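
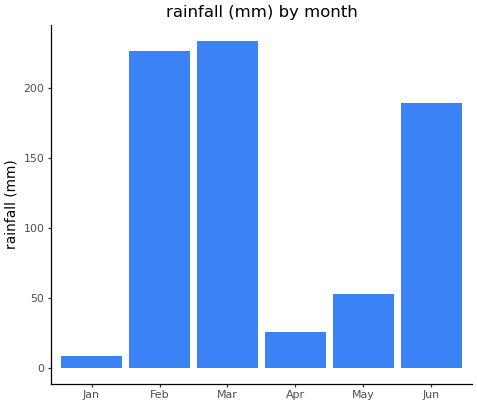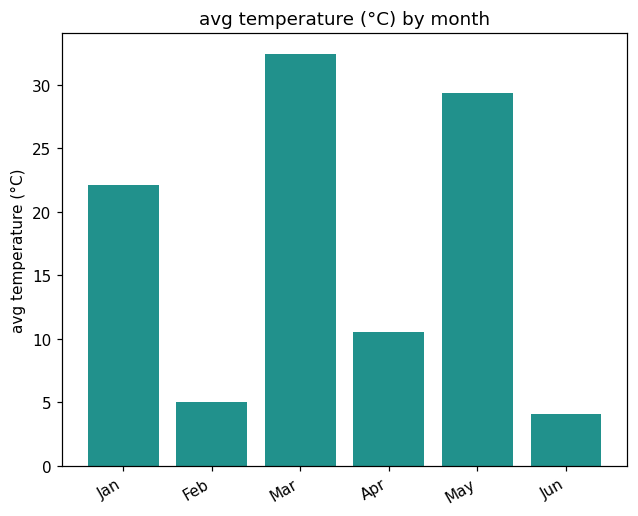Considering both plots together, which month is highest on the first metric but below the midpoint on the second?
Feb

Chart 2 median avg temperature (°C) ≈ 15; below-median months: Feb, Apr, Jun. Among those, Feb has the highest rainfall (mm) (≈ 225).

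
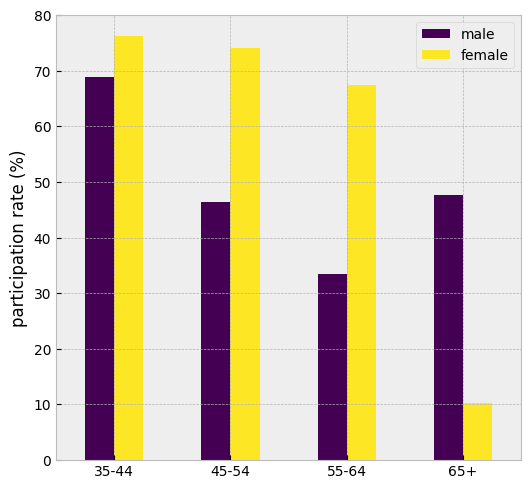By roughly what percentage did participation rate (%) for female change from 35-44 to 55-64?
≈ -12.5%

35-44 ≈ 80, 55-64 ≈ 70; (70 − 80) / 80 ≈ -12.5%.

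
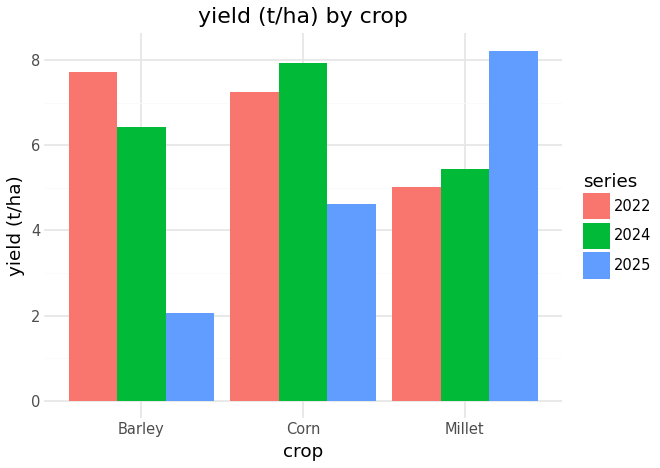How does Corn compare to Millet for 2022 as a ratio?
Corn ≈ 7, Millet ≈ 5; 7/5 ≈ 1.4.

≈ 1.4×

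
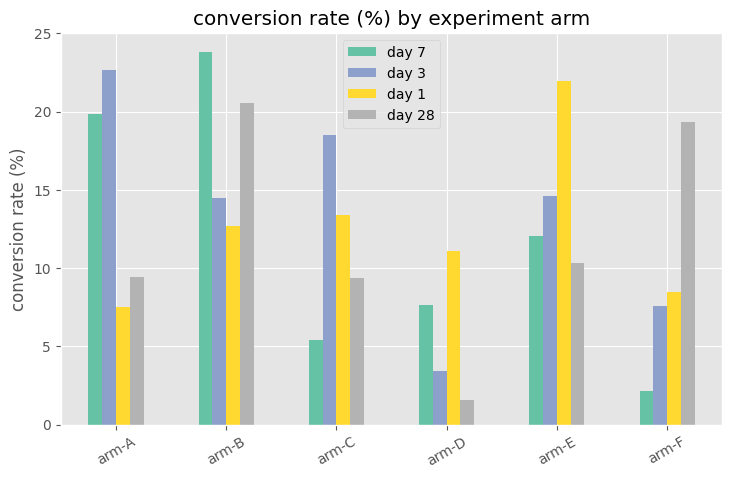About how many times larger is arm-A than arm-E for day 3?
arm-A ≈ 22, arm-E ≈ 14; 22/14 ≈ 1.57.

≈ 1.57×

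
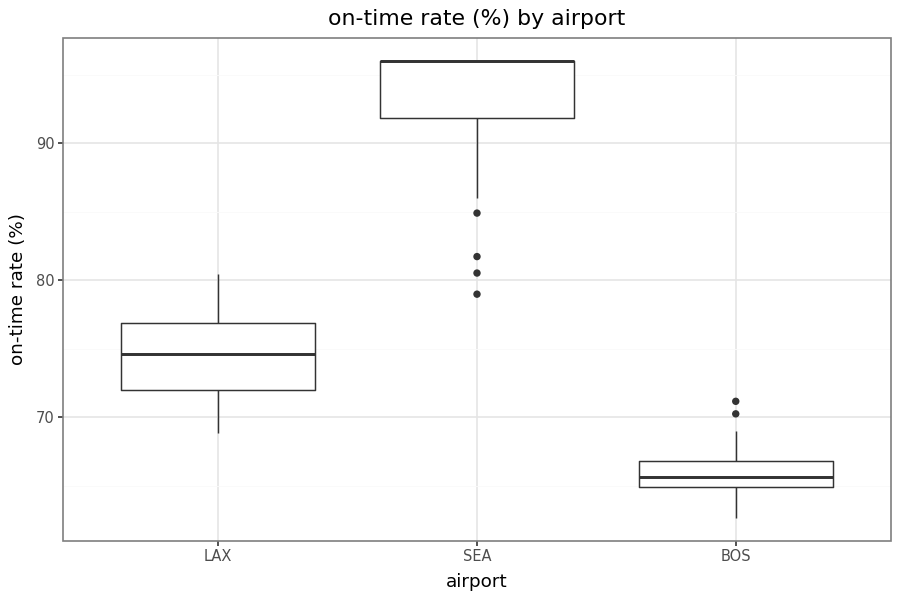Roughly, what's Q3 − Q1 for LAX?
Q3 ≈ 75, Q1 ≈ 70; IQR ≈ 5.

≈ 5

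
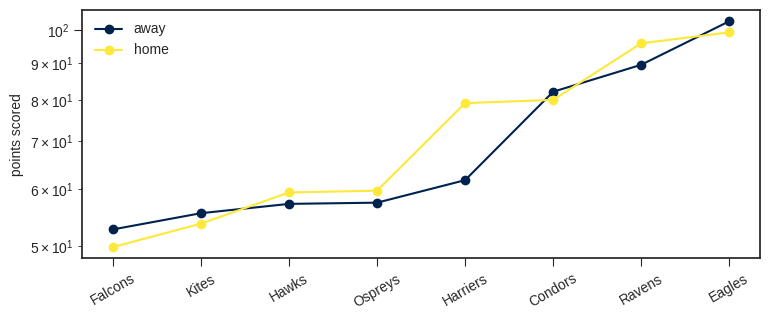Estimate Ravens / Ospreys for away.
≈ 1.64×

Ravens ≈ 90, Ospreys ≈ 55; 90/55 ≈ 1.64.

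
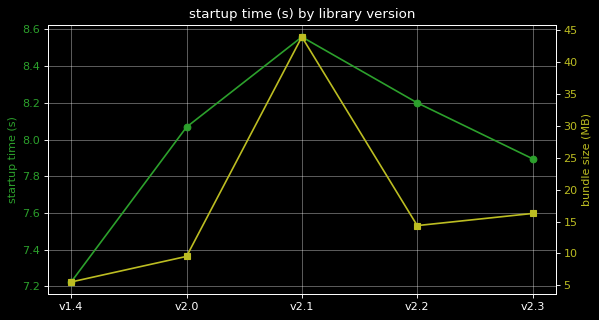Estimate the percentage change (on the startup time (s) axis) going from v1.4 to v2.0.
≈ +11.1%

v1.4 ≈ 7.2, v2.0 ≈ 8.0; (8.0 − 7.2) / 7.2 ≈ +11.1%.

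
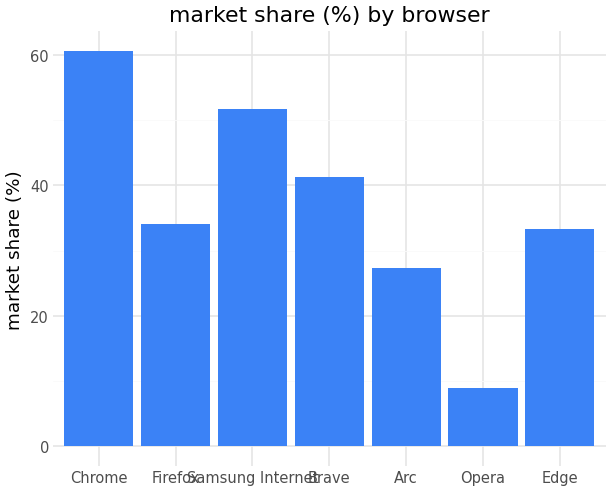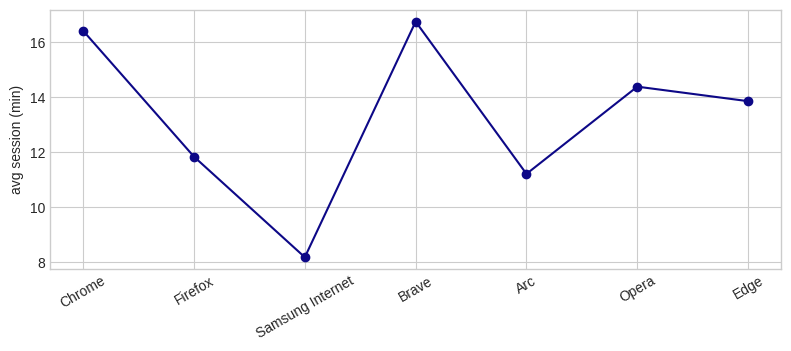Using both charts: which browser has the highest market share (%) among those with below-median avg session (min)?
Chart 2 median avg session (min) ≈ 14; below-median browsers: Firefox, Samsung Internet, Arc. Among those, Samsung Internet has the highest market share (%) (≈ 50).

Samsung Internet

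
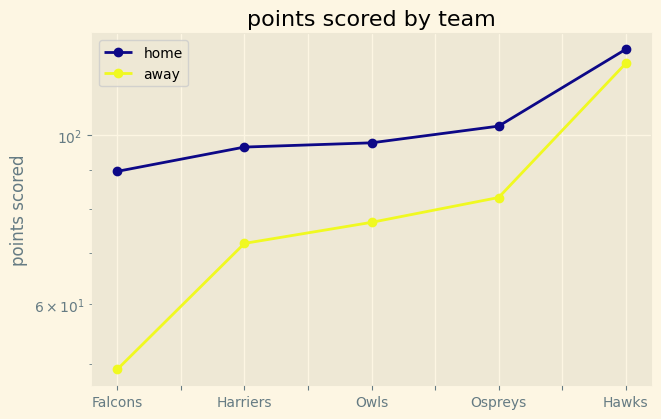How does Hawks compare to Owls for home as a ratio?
≈ 1.3×

Hawks ≈ 130, Owls ≈ 100; 130/100 ≈ 1.3.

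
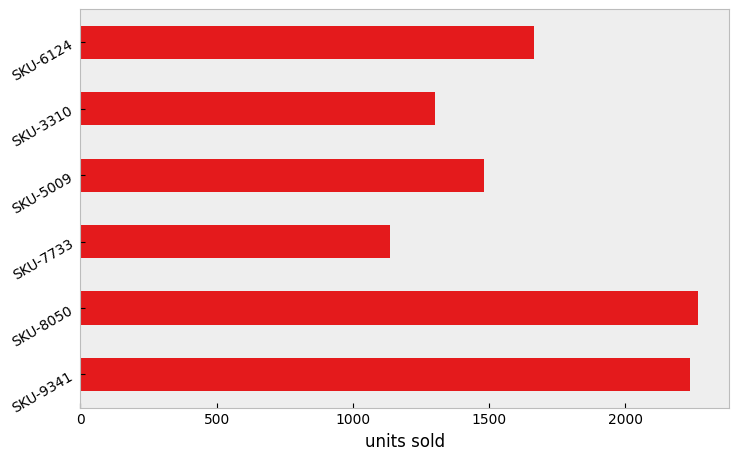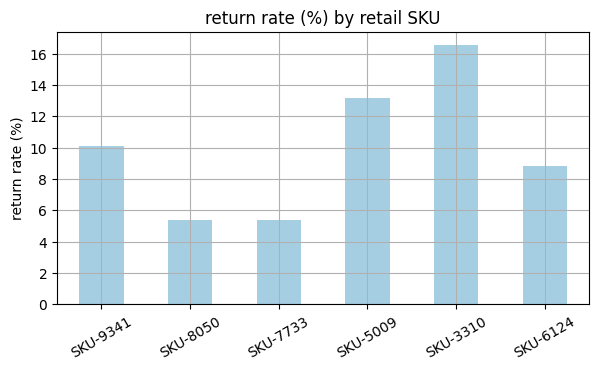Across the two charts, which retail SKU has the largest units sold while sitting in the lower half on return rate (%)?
SKU-8050

Chart 2 median return rate (%) ≈ 10; below-median retail SKUs: SKU-8050, SKU-7733, SKU-6124. Among those, SKU-8050 has the highest units sold (≈ 2500).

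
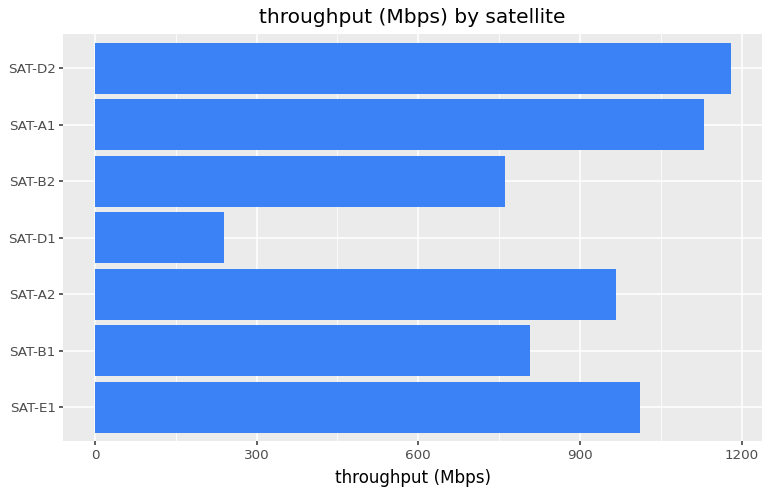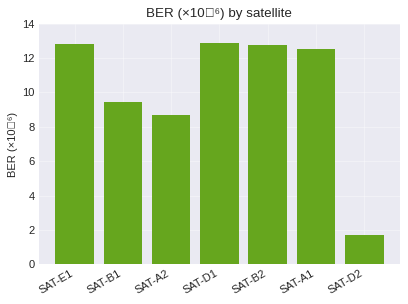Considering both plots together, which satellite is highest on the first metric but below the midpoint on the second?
Chart 2 median BER (×10⁻⁶) ≈ 12; below-median satellites: SAT-B1, SAT-A2, SAT-D2. Among those, SAT-D2 has the highest throughput (Mbps) (≈ 1200).

SAT-D2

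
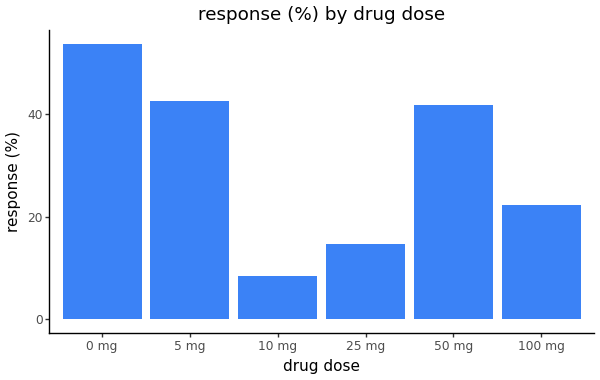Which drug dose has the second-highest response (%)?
5 mg

Top 3: 0 mg ≈ 55, 5 mg ≈ 45, 50 mg ≈ 40.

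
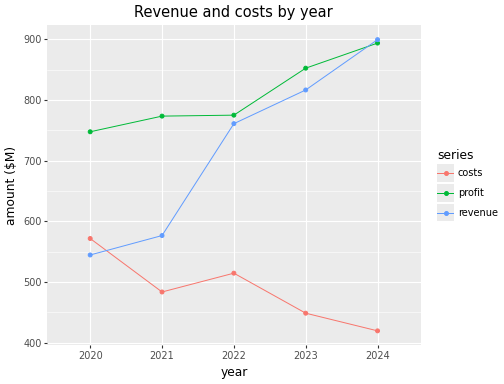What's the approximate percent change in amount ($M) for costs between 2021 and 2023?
2021 ≈ 500, 2023 ≈ 450; (450 − 500) / 500 ≈ -10%.

≈ -10%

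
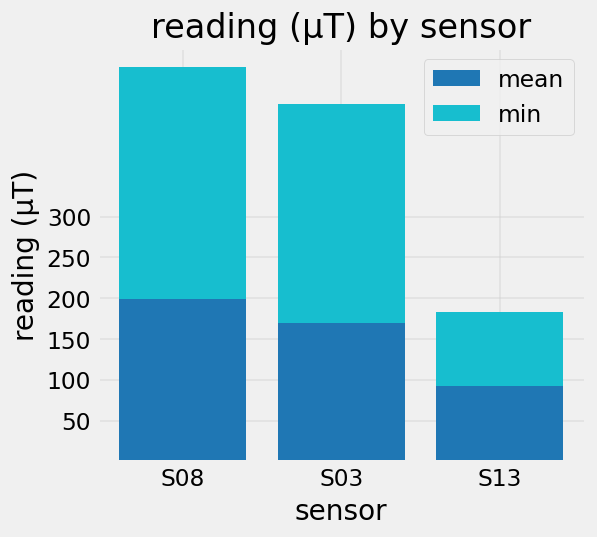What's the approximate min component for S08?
≈ 300

min top ≈ 500, bottom ≈ 200; segment ≈ 300.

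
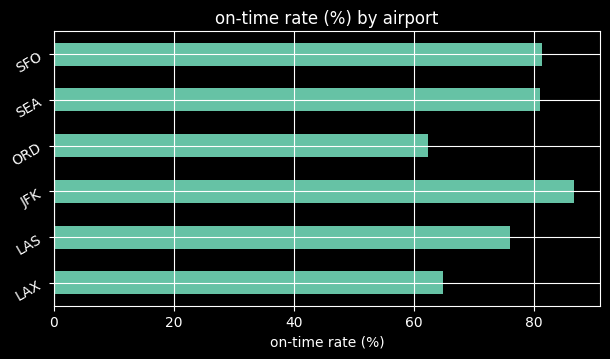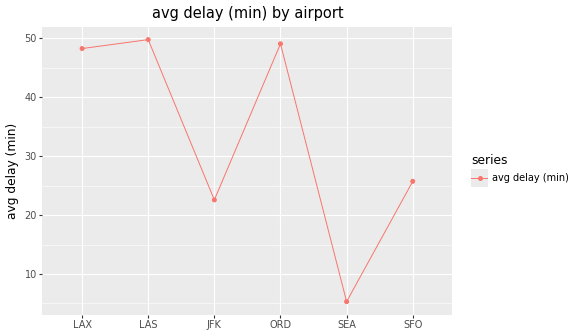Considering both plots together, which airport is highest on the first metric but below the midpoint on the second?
Chart 2 median avg delay (min) ≈ 35; below-median airports: JFK, SEA, SFO. Among those, JFK has the highest on-time rate (%) (≈ 90).

JFK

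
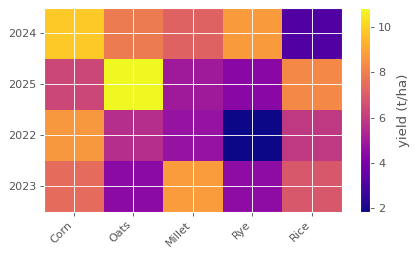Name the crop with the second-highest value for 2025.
Top 3 for 2025: Oats ≈ 11, Rice ≈ 8, Corn ≈ 6.

Rice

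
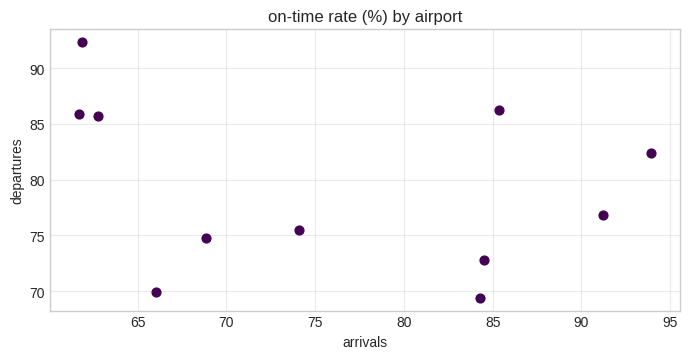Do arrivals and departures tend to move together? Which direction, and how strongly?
negative, weak

Points are negatively correlated; weak (|r| ≈ 0.3).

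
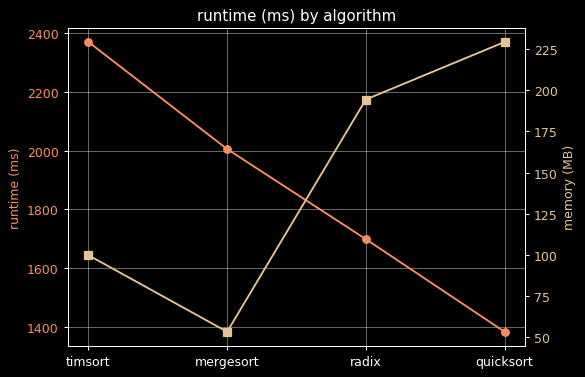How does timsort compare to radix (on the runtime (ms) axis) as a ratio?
timsort ≈ 2400, radix ≈ 1700; 2400/1700 ≈ 1.41.

≈ 1.41×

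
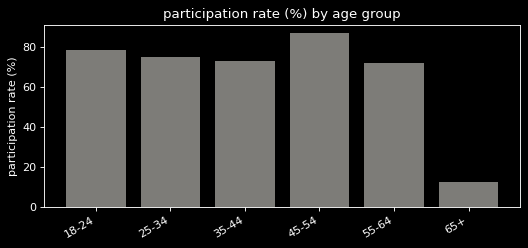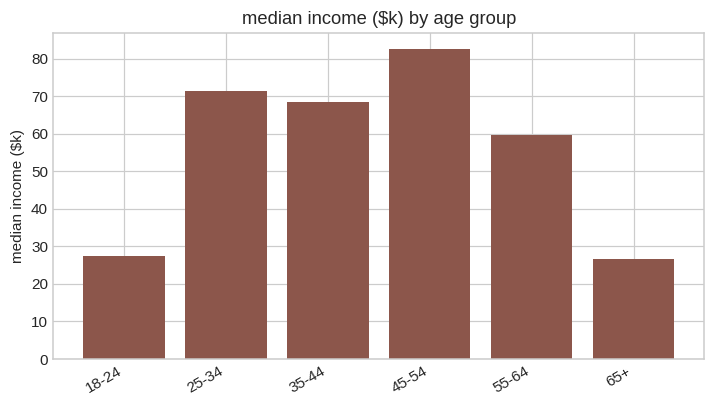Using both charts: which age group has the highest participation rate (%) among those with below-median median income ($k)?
18-24

Chart 2 median median income ($k) ≈ 60; below-median age groups: 18-24, 55-64, 65+. Among those, 18-24 has the highest participation rate (%) (≈ 80).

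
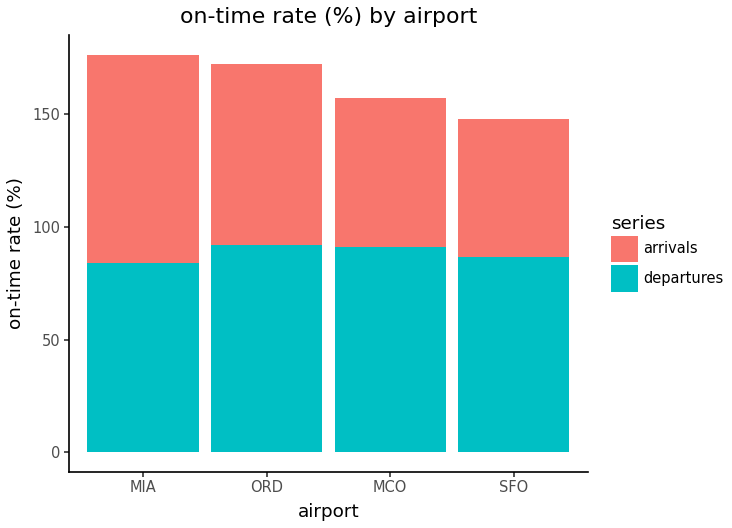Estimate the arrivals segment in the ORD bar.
arrivals top ≈ 180, bottom ≈ 100; segment ≈ 80.

≈ 80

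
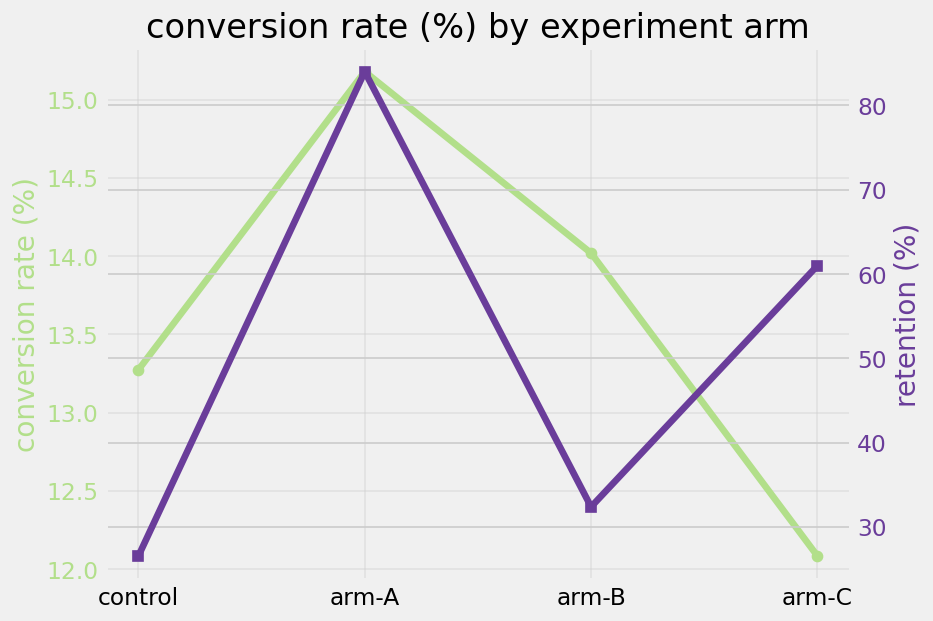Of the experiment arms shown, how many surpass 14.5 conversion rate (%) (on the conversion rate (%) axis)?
1

Above 14.5: arm-A.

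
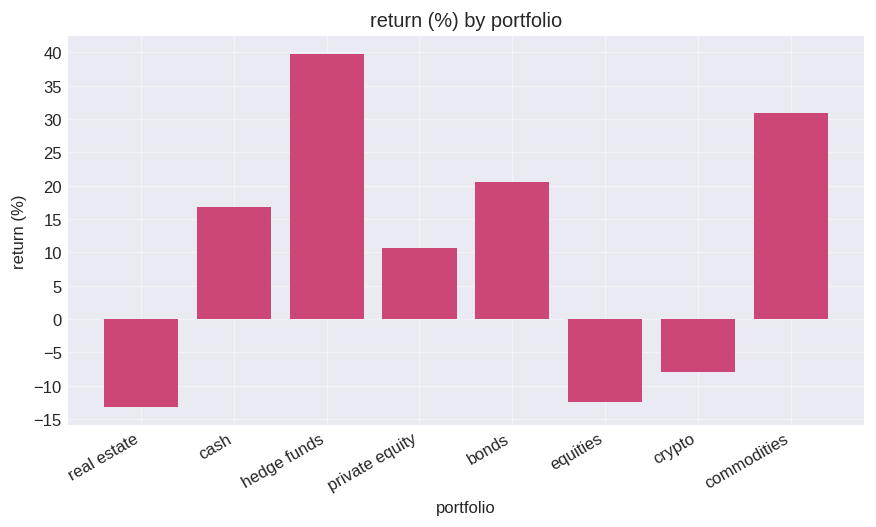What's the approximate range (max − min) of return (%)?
Max hedge funds ≈ 40, min real estate ≈ -15; range ≈ 55.

≈ 55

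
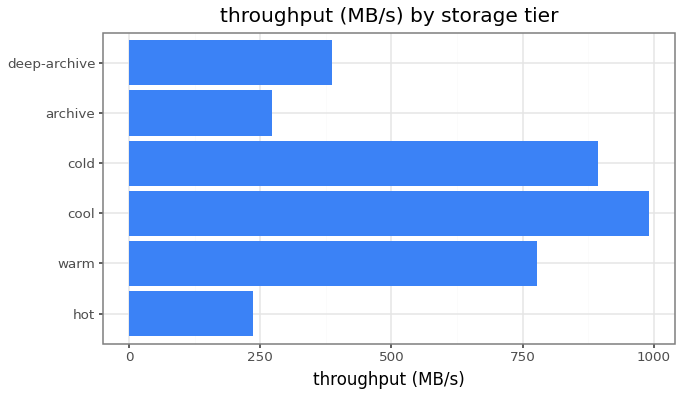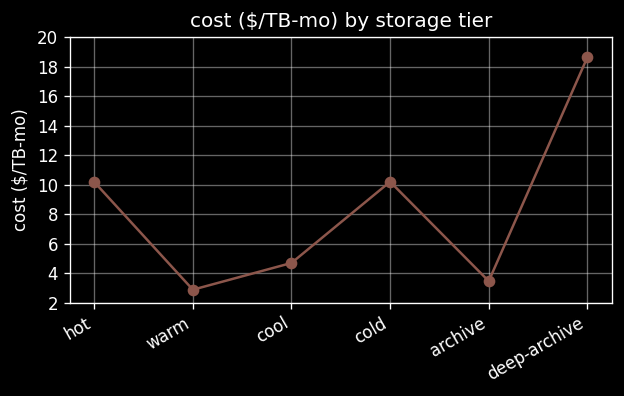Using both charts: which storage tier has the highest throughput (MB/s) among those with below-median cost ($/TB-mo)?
Chart 2 median cost ($/TB-mo) ≈ 8; below-median storage tiers: warm, cool, archive. Among those, cool has the highest throughput (MB/s) (≈ 1000).

cool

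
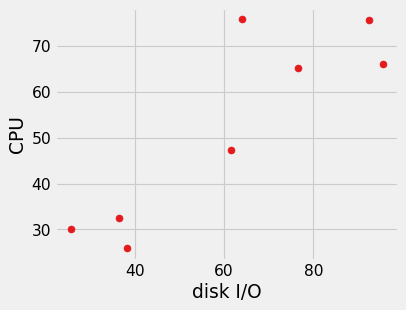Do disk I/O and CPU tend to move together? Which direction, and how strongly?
positive, strong

Points are positively correlated; strong (|r| ≈ 0.9).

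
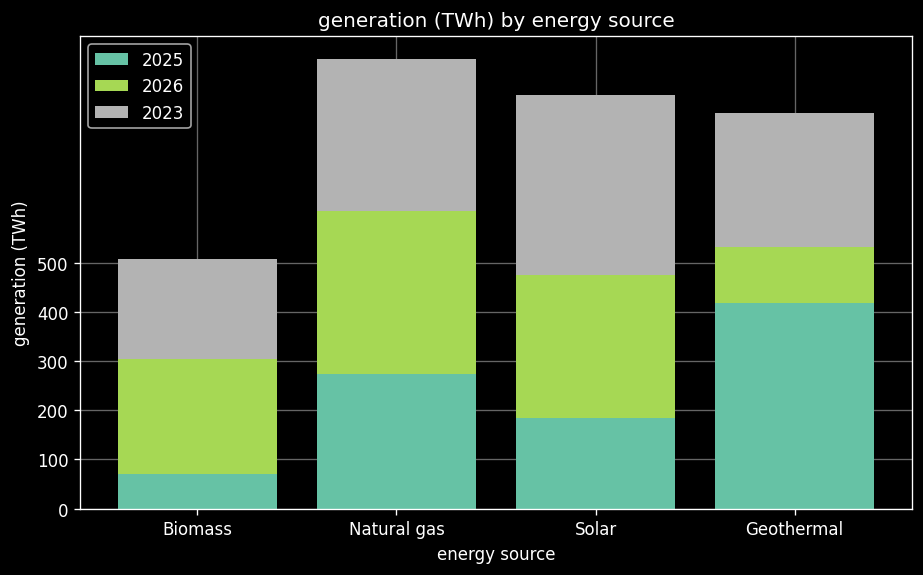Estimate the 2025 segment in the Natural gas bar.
≈ 300

2025 top ≈ 300, bottom ≈ 0; segment ≈ 300.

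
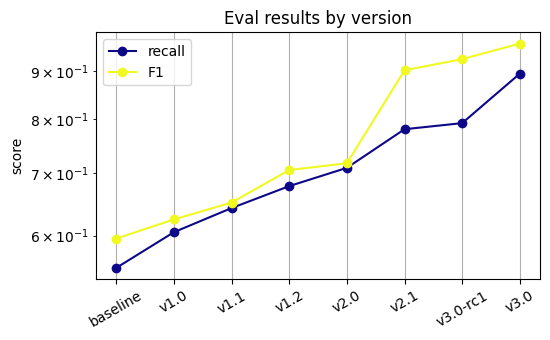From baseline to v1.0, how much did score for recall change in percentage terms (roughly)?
≈ +9.1%

baseline ≈ 0.55, v1.0 ≈ 0.60; (0.60 − 0.55) / 0.55 ≈ +9.1%.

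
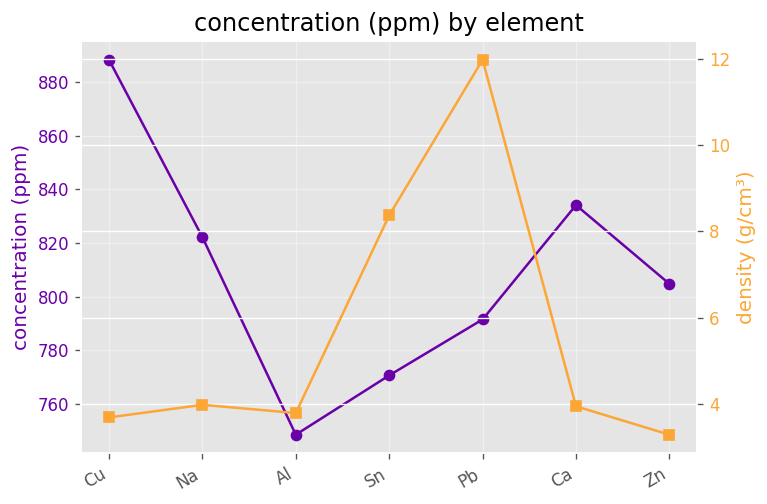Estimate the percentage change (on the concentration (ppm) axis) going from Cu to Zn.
Cu ≈ 880, Zn ≈ 800; (800 − 880) / 880 ≈ -9.1%.

≈ -9.1%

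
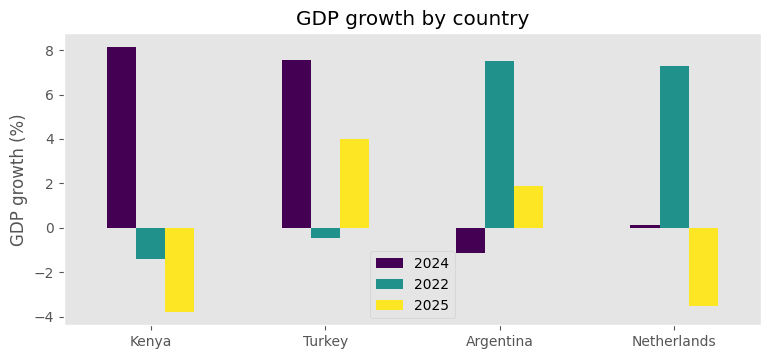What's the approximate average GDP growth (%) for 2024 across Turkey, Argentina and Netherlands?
≈ 2

(8 + -1 + 0) / 3 ≈ 2.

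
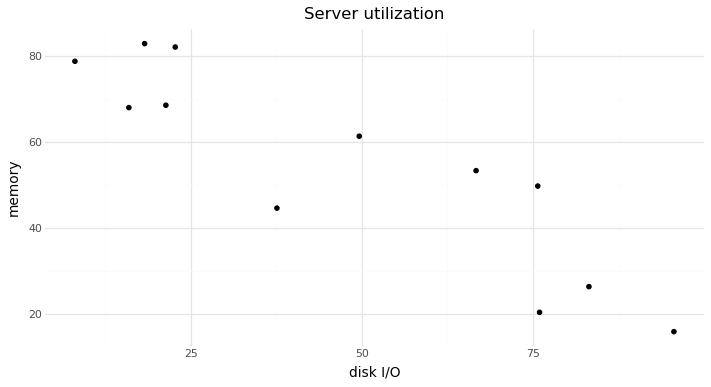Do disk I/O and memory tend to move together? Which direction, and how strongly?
negative, strong

Points are negatively correlated; strong (|r| ≈ 0.9).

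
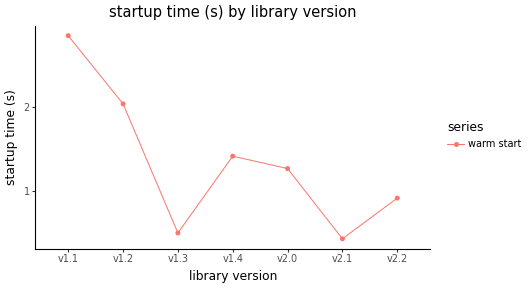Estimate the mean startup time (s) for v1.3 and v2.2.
(0.5 + 1.0) / 2 ≈ 0.75.

≈ 0.75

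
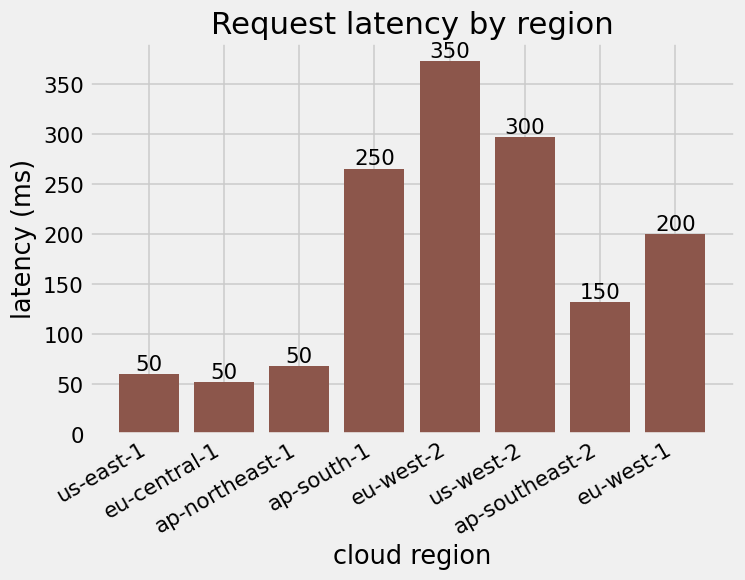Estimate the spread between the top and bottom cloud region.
Max eu-west-2 ≈ 350, min eu-central-1 ≈ 50; range ≈ 300.

≈ 300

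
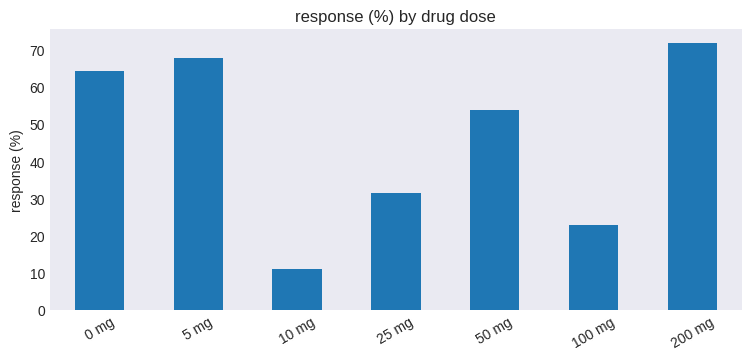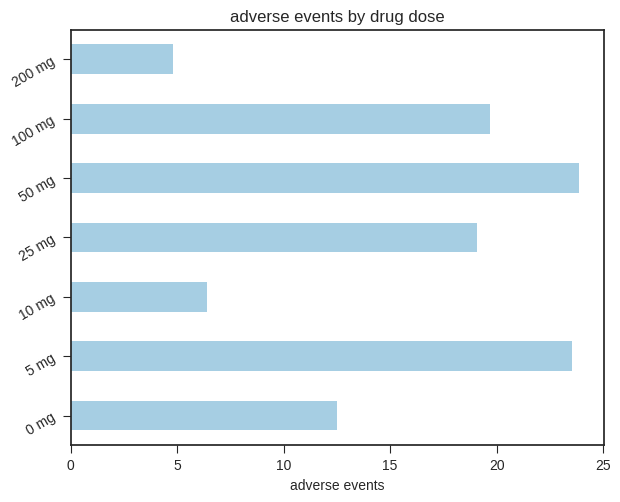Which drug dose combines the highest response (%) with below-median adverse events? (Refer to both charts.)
200 mg

Chart 2 median adverse events ≈ 20; below-median drug doses: 0 mg, 10 mg, 200 mg. Among those, 200 mg has the highest response (%) (≈ 70).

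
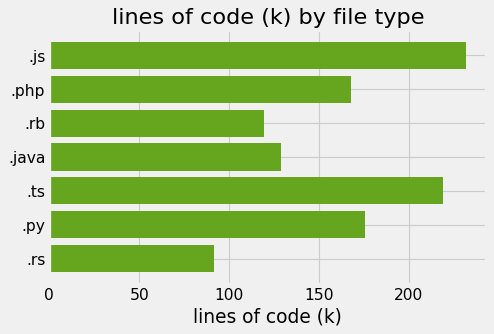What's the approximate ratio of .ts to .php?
≈ 1.38×

.ts ≈ 220, .php ≈ 160; 220/160 ≈ 1.38.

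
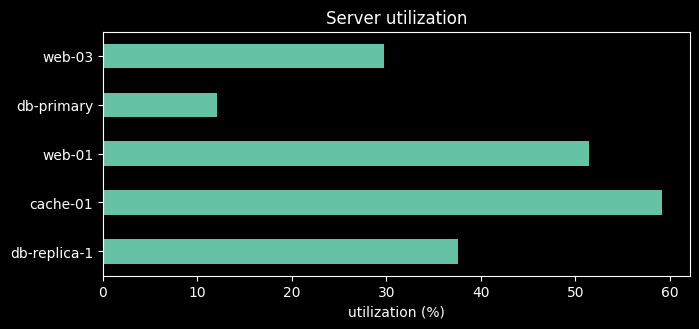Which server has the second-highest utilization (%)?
Top 3: cache-01 ≈ 60, web-01 ≈ 50, db-replica-1 ≈ 40.

web-01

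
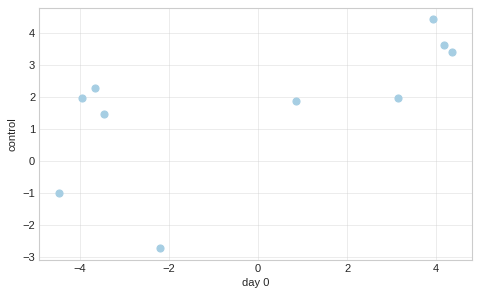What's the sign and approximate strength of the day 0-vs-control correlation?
positive, moderate

Points are positively correlated; moderate (|r| ≈ 0.6).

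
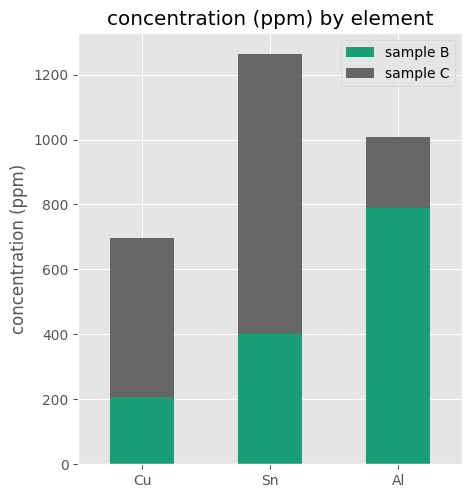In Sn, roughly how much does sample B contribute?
sample B top ≈ 400, bottom ≈ 0; segment ≈ 400.

≈ 400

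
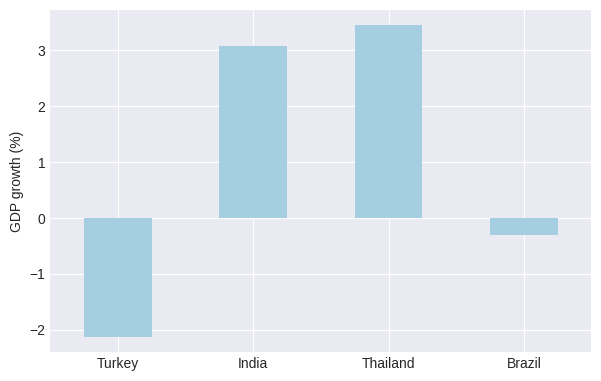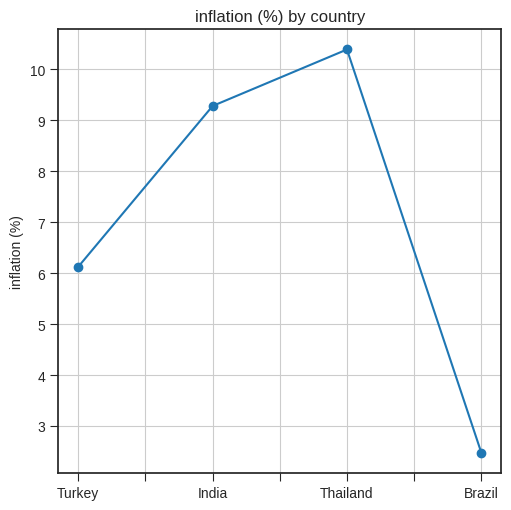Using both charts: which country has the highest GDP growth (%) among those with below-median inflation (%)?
Brazil

Chart 2 median inflation (%) ≈ 8; below-median countries: Turkey, Brazil. Among those, Brazil has the highest GDP growth (%) (≈ -0.5).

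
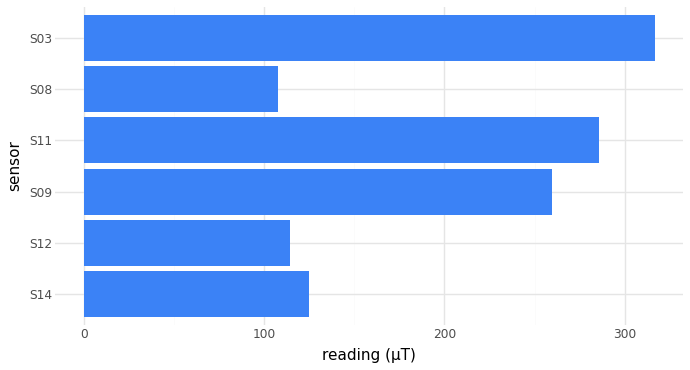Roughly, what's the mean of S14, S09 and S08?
≈ 150

(100 + 250 + 100) / 3 ≈ 150.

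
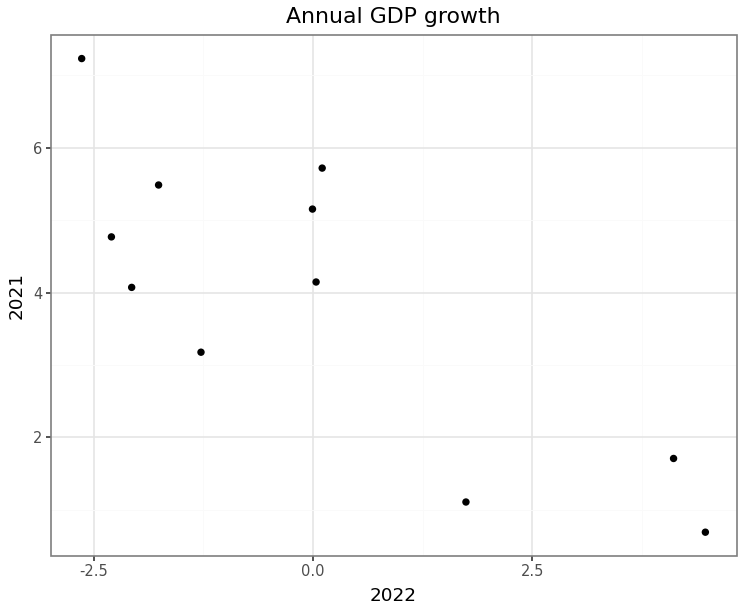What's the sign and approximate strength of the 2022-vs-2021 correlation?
Points are negatively correlated; strong (|r| ≈ 0.8).

negative, strong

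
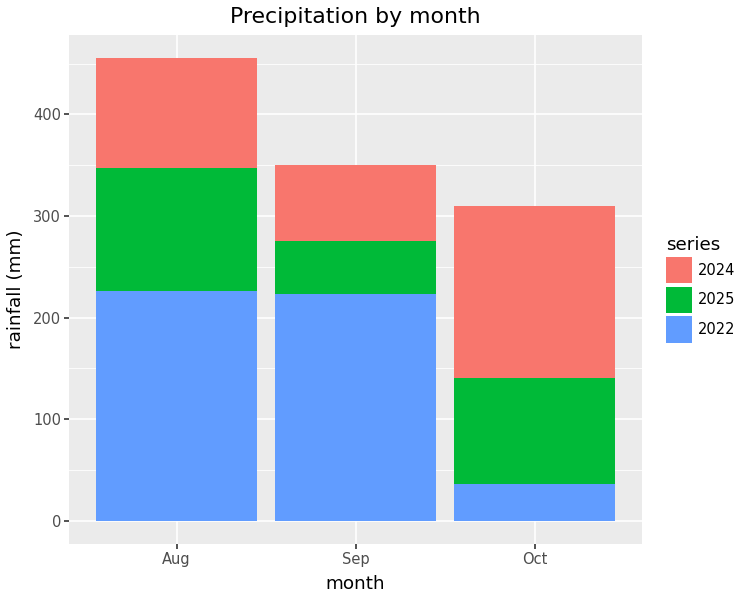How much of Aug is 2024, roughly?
≈ 100

2024 top ≈ 450, bottom ≈ 350; segment ≈ 100.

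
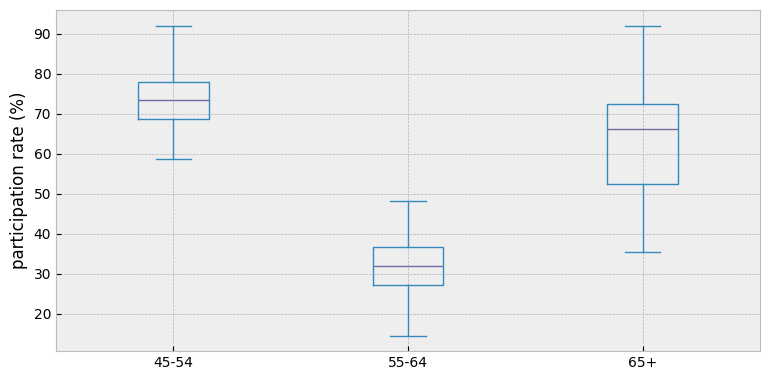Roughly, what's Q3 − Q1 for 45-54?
Q3 ≈ 80, Q1 ≈ 70; IQR ≈ 10.

≈ 10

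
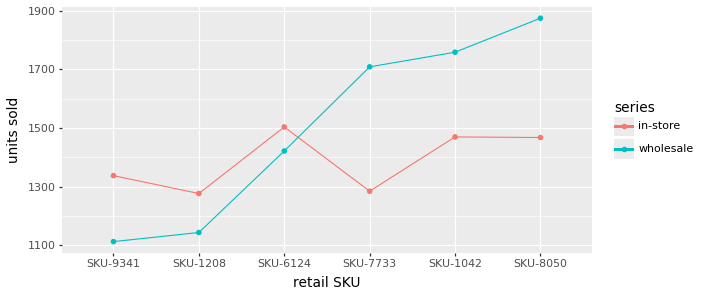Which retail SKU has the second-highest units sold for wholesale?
Top 3 for wholesale: SKU-8050 ≈ 1900, SKU-1042 ≈ 1800, SKU-7733 ≈ 1700.

SKU-1042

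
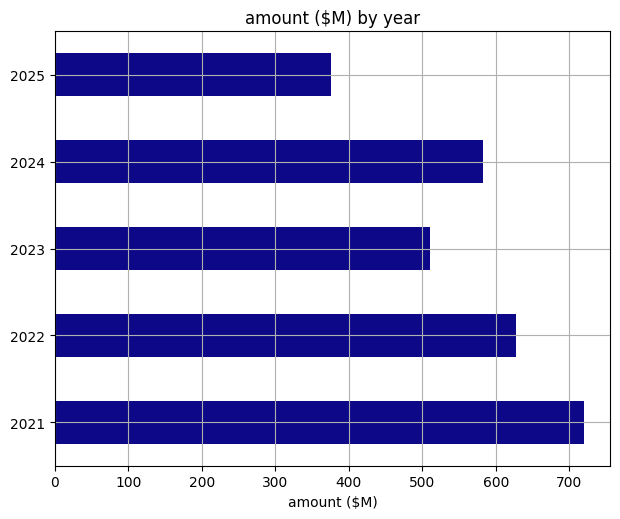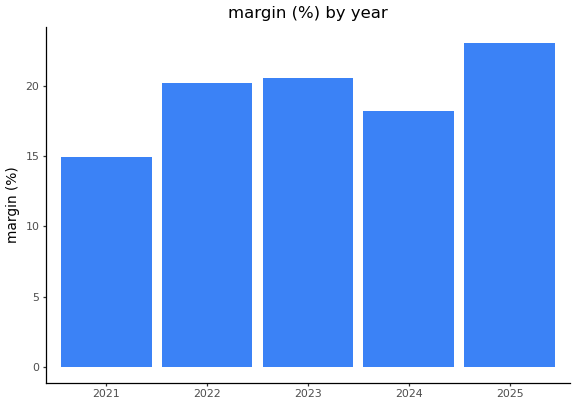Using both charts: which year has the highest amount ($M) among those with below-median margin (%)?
2021

Chart 2 median margin (%) ≈ 20; below-median years: 2021, 2024. Among those, 2021 has the highest amount ($M) (≈ 700).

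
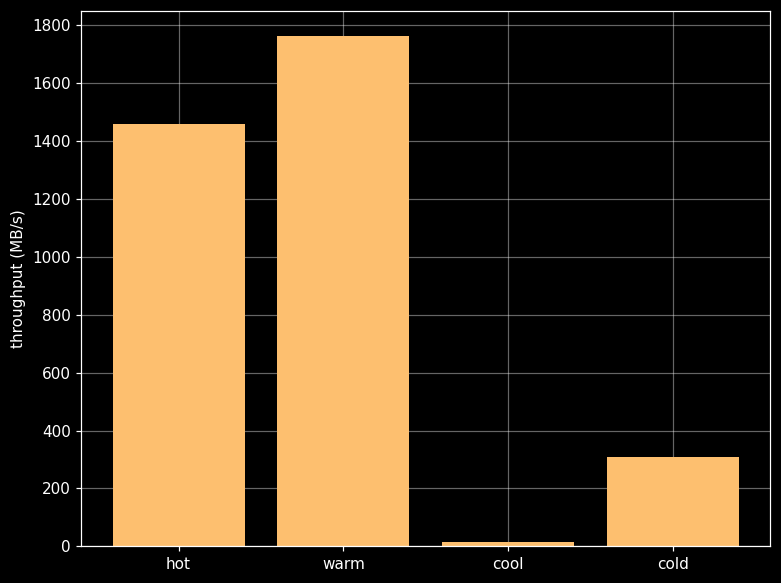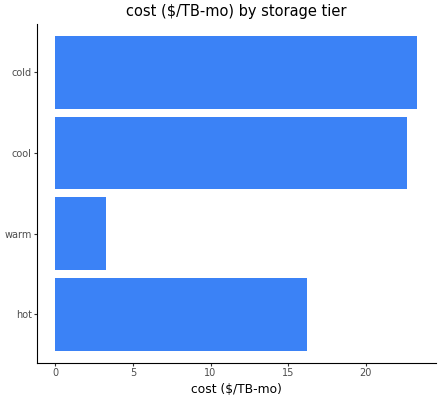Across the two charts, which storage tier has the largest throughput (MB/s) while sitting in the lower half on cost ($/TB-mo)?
Chart 2 median cost ($/TB-mo) ≈ 20; below-median storage tiers: hot, warm. Among those, warm has the highest throughput (MB/s) (≈ 1800).

warm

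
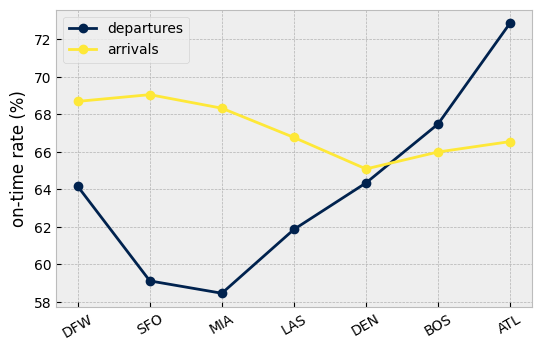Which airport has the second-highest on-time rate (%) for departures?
BOS

Top 3 for departures: ATL ≈ 72, BOS ≈ 68, DEN ≈ 64.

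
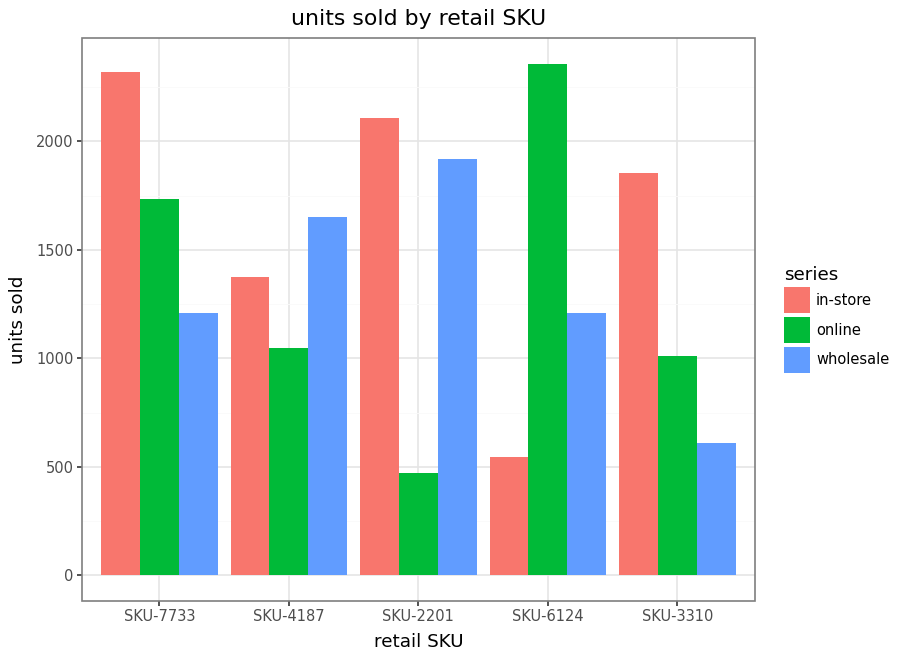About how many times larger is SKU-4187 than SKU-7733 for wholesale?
SKU-4187 ≈ 1600, SKU-7733 ≈ 1200; 1600/1200 ≈ 1.33.

≈ 1.33×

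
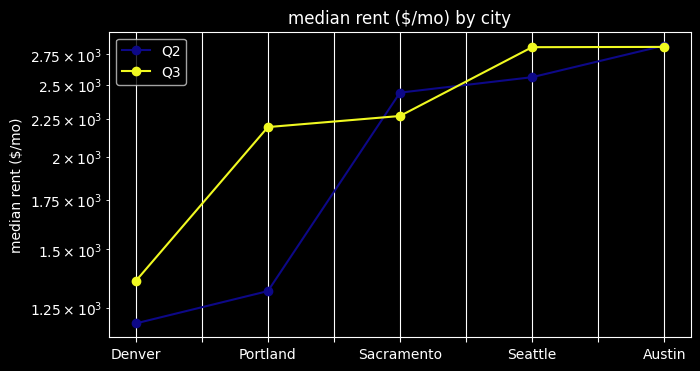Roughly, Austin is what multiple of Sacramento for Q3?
Austin ≈ 2800, Sacramento ≈ 2200; 2800/2200 ≈ 1.27.

≈ 1.27×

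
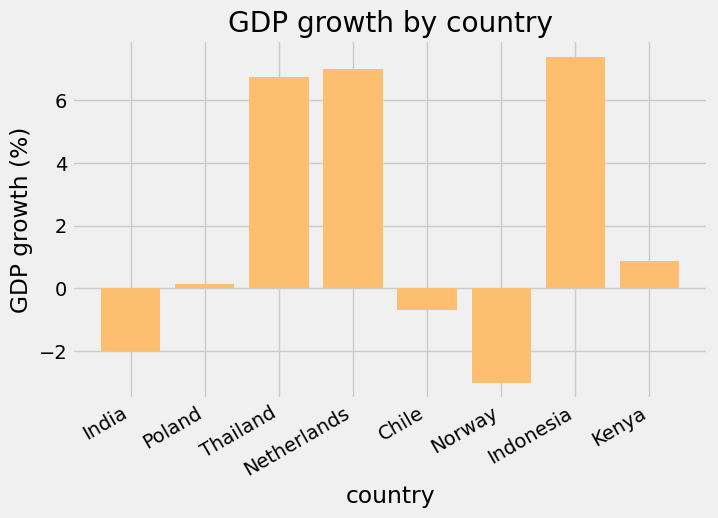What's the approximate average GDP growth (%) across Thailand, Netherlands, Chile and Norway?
≈ 2

(7 + 7 + -1 + -3) / 4 ≈ 2.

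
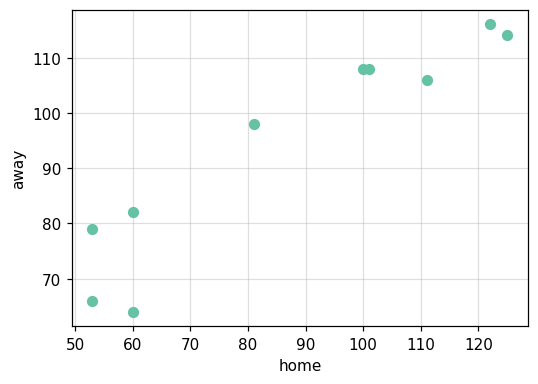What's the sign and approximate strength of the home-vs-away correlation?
Points are positively correlated; strong (|r| ≈ 0.9).

positive, strong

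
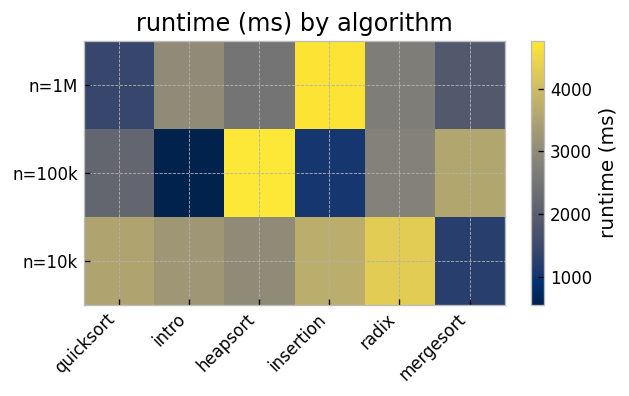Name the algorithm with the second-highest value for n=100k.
mergesort

Top 3 for n=100k: heapsort ≈ 5000, mergesort ≈ 3500, radix ≈ 3000.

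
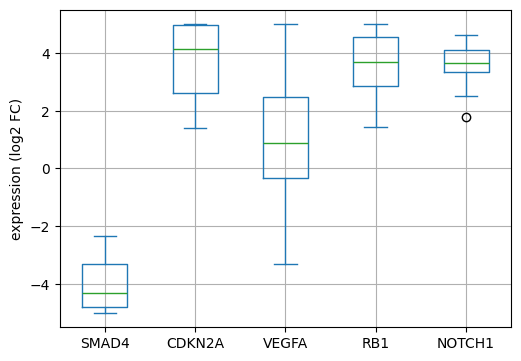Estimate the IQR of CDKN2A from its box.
≈ 2

Q3 ≈ 5, Q1 ≈ 3; IQR ≈ 2.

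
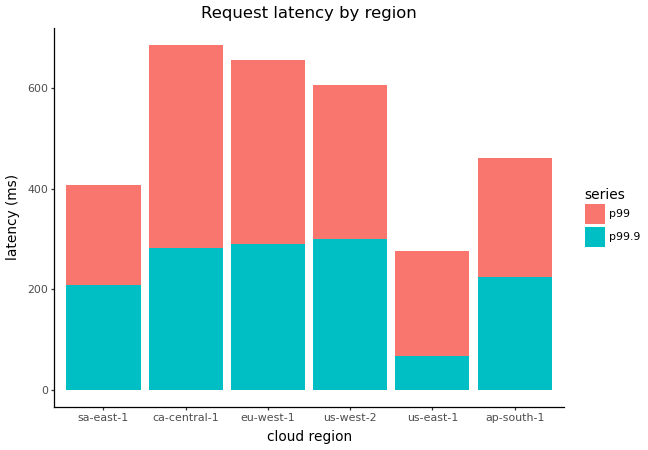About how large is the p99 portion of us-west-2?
p99 top ≈ 600, bottom ≈ 300; segment ≈ 300.

≈ 300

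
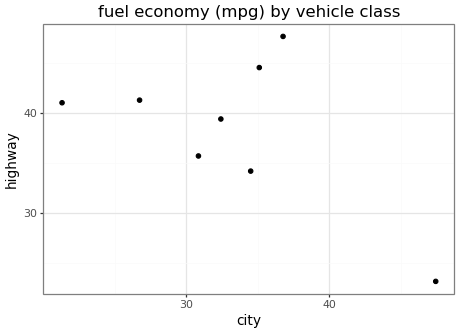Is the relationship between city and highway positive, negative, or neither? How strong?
negative, moderate

Points are negatively correlated; moderate (|r| ≈ 0.6).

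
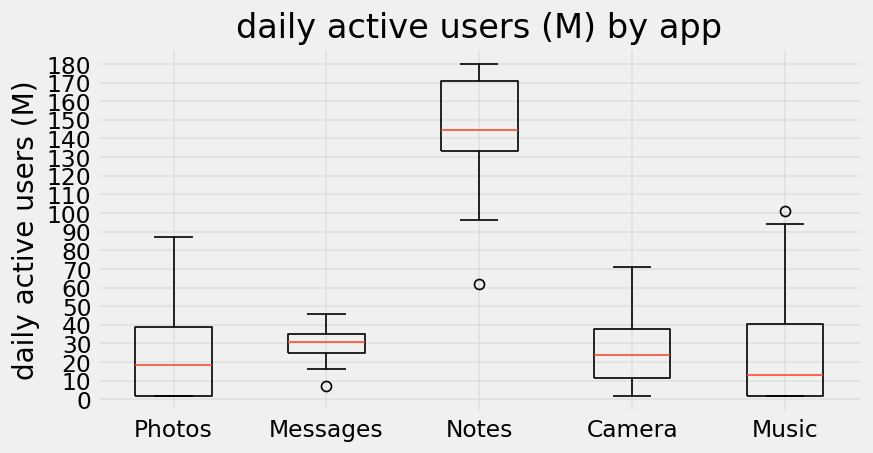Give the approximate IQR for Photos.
Q3 ≈ 40, Q1 ≈ 0; IQR ≈ 40.

≈ 40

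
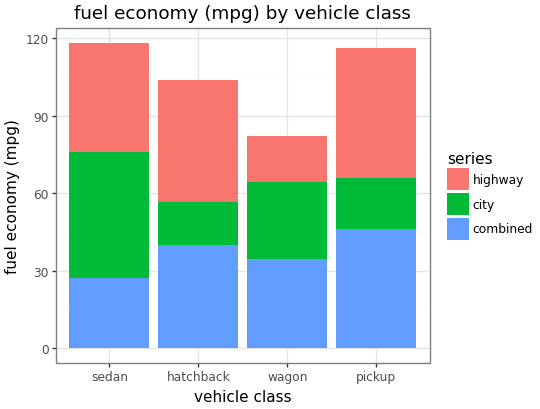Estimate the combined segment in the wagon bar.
combined top ≈ 30, bottom ≈ 0; segment ≈ 30.

≈ 30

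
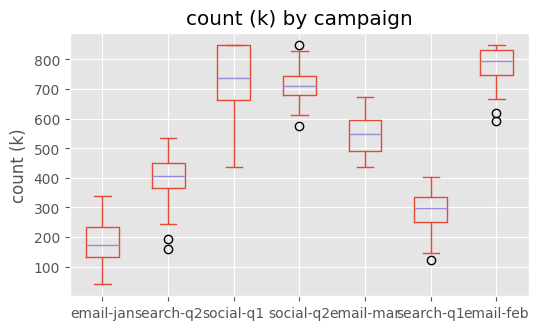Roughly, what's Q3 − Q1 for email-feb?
≈ 100

Q3 ≈ 800, Q1 ≈ 700; IQR ≈ 100.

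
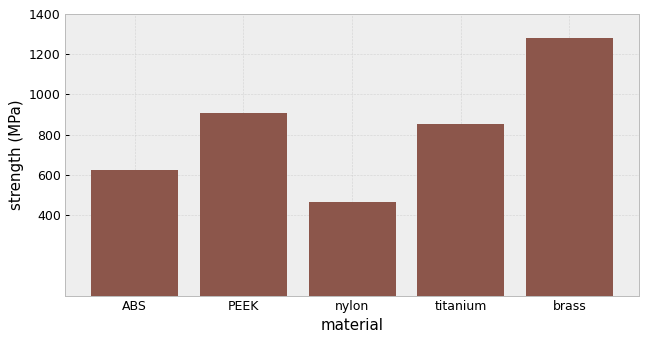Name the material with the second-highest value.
Top 3: brass ≈ 1200, PEEK ≈ 1000, titanium ≈ 800.

PEEK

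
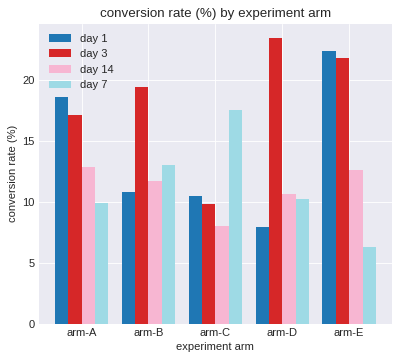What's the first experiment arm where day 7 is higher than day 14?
arm-B

arm-A: day 7 ≈ 10 vs day 14 ≈ 12 (not yet); arm-B: day 7 ≈ 14 vs day 14 ≈ 12 (first crossover).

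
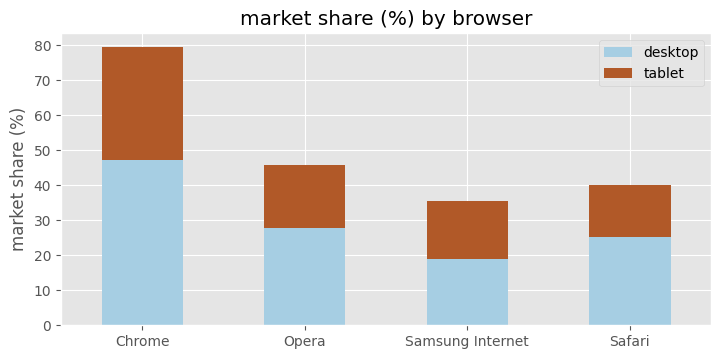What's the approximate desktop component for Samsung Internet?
≈ 20

desktop top ≈ 20, bottom ≈ 0; segment ≈ 20.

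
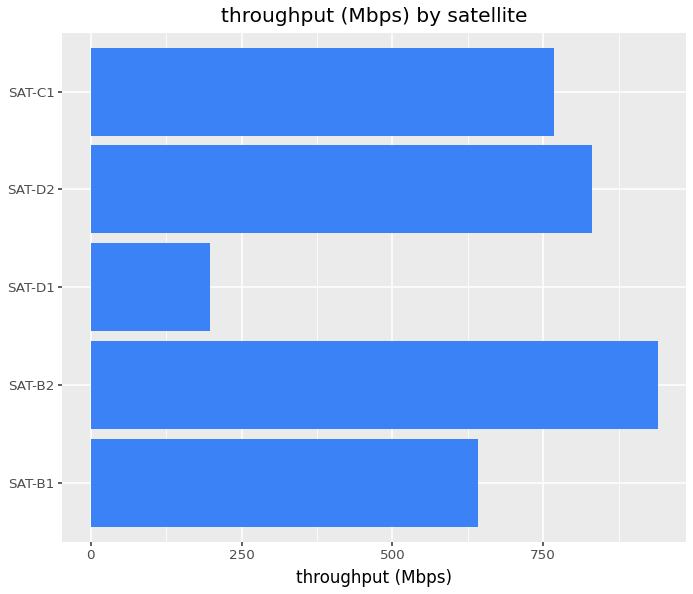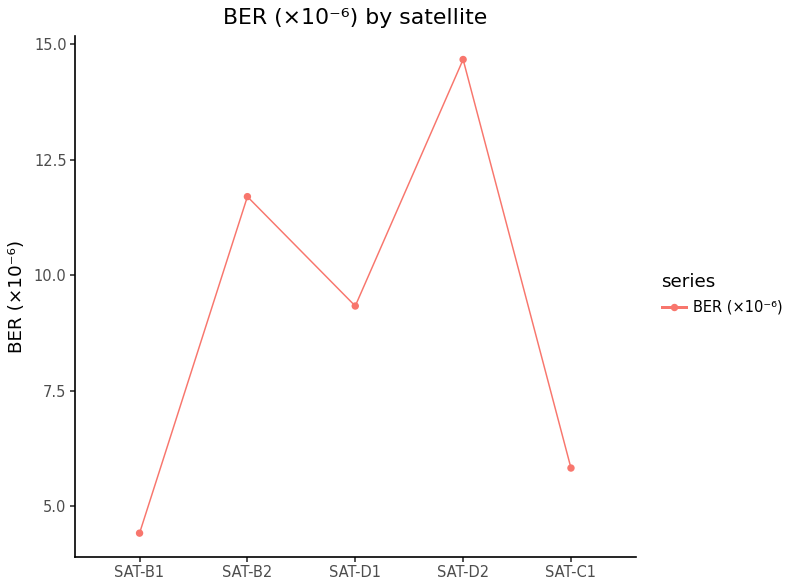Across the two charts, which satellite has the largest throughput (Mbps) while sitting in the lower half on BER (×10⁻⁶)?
SAT-C1

Chart 2 median BER (×10⁻⁶) ≈ 10; below-median satellites: SAT-B1, SAT-C1. Among those, SAT-C1 has the highest throughput (Mbps) (≈ 800).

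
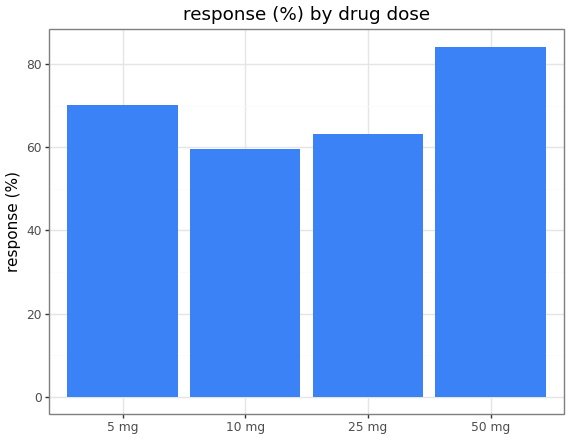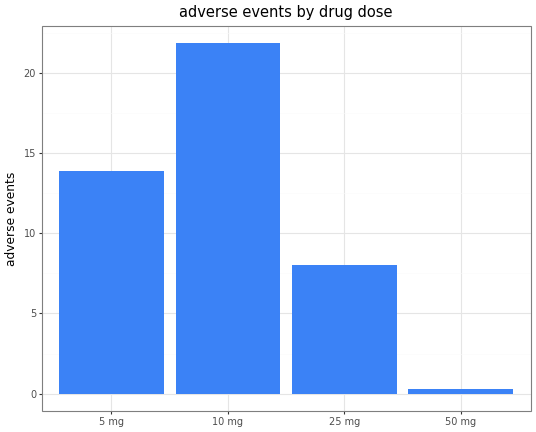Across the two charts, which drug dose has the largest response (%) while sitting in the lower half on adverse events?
Chart 2 median adverse events ≈ 10; below-median drug doses: 25 mg, 50 mg. Among those, 50 mg has the highest response (%) (≈ 80).

50 mg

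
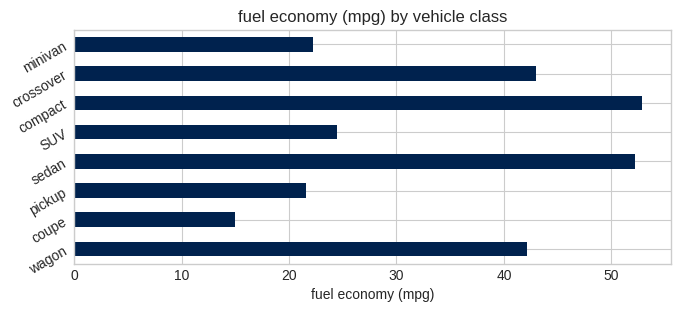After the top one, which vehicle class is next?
sedan

Top 3: compact ≈ 55, sedan ≈ 50, crossover ≈ 45.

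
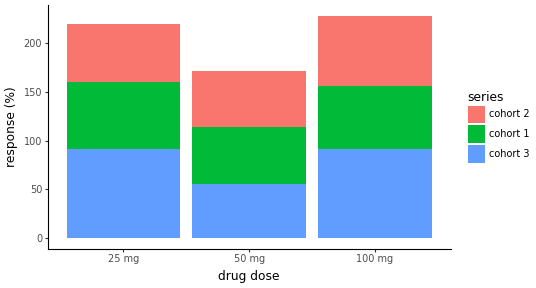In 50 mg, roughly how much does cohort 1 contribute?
cohort 1 top ≈ 120, bottom ≈ 60; segment ≈ 60.

≈ 60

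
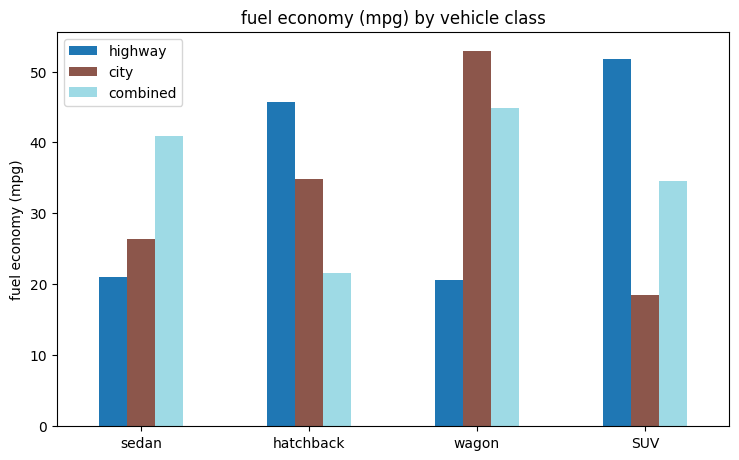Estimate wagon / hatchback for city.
wagon ≈ 55, hatchback ≈ 35; 55/35 ≈ 1.57.

≈ 1.57×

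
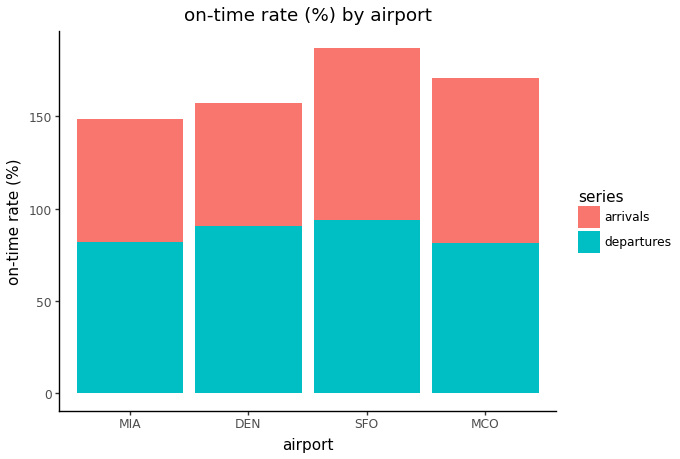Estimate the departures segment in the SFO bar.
≈ 100

departures top ≈ 100, bottom ≈ 0; segment ≈ 100.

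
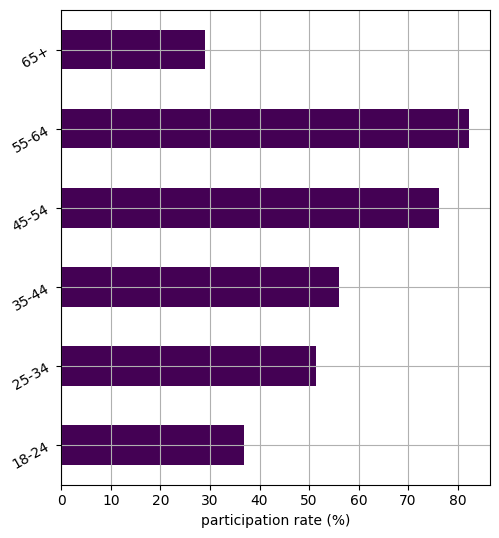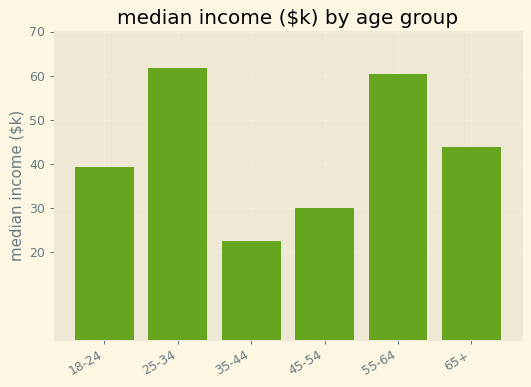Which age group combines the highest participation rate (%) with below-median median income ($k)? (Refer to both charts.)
Chart 2 median median income ($k) ≈ 40; below-median age groups: 18-24, 35-44, 45-54. Among those, 45-54 has the highest participation rate (%) (≈ 80).

45-54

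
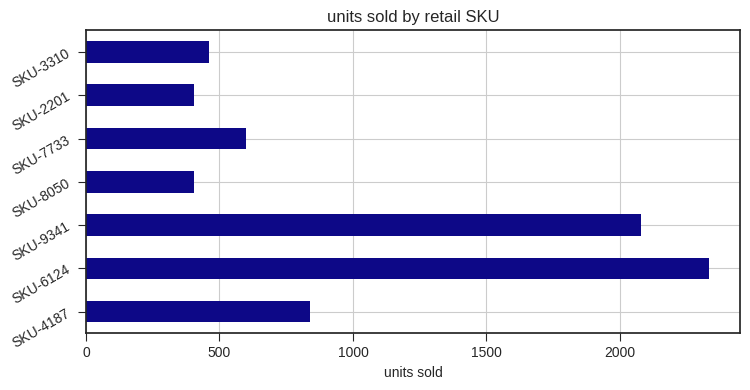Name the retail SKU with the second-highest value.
SKU-9341

Top 3: SKU-6124 ≈ 2400, SKU-9341 ≈ 2000, SKU-4187 ≈ 800.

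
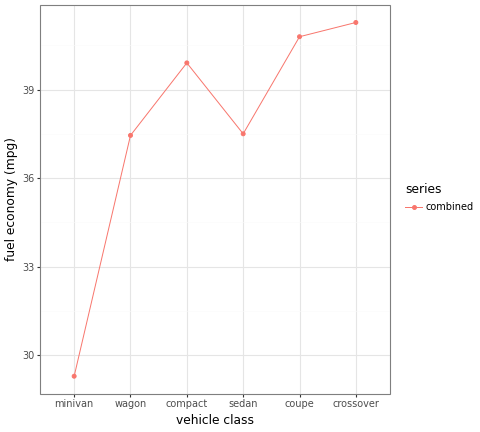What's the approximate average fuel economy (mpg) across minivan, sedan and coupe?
≈ 36

(29 + 38 + 41) / 3 ≈ 36.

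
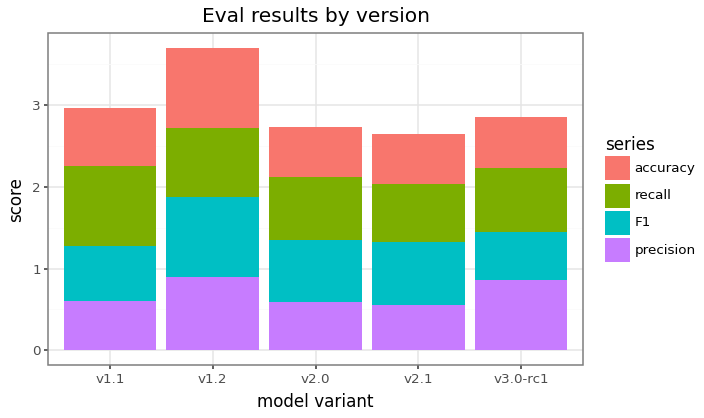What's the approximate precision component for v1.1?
precision top ≈ 0.5, bottom ≈ 0.0; segment ≈ 0.5.

≈ 0.5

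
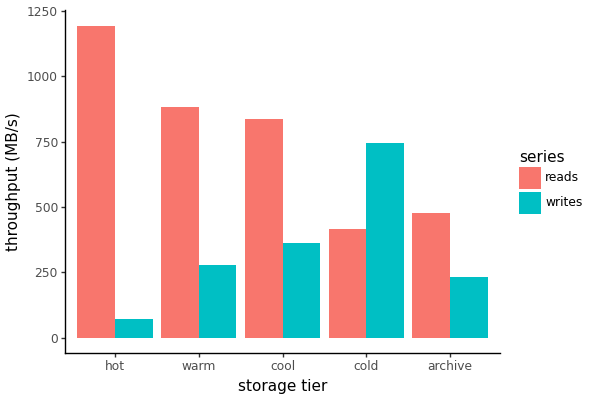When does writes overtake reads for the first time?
cold

cool: writes ≈ 400 vs reads ≈ 800 (not yet); cold: writes ≈ 700 vs reads ≈ 400 (first crossover).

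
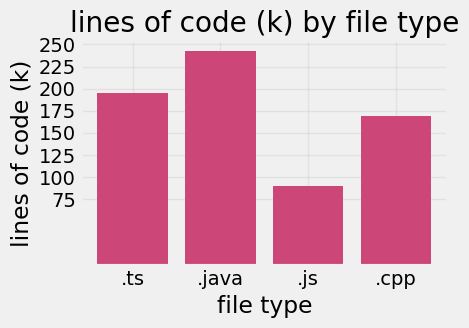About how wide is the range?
Max .java ≈ 250, min .js ≈ 100; range ≈ 150.

≈ 150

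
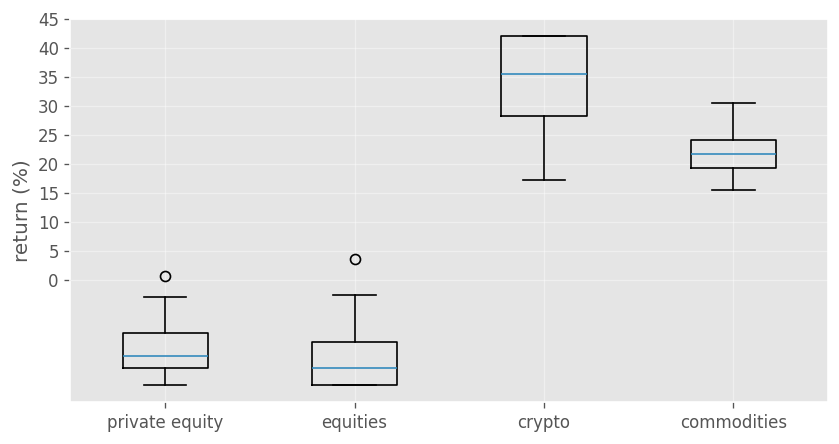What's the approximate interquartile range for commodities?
≈ 5

Q3 ≈ 25, Q1 ≈ 20; IQR ≈ 5.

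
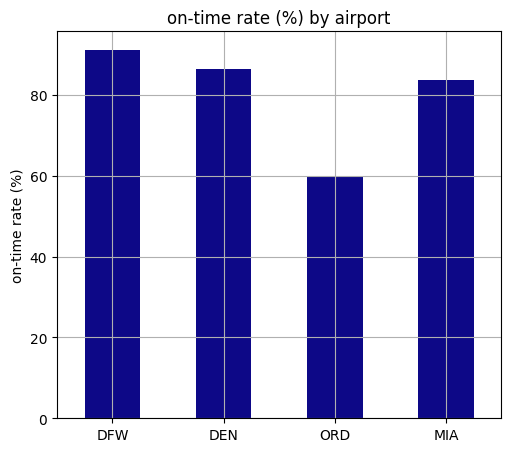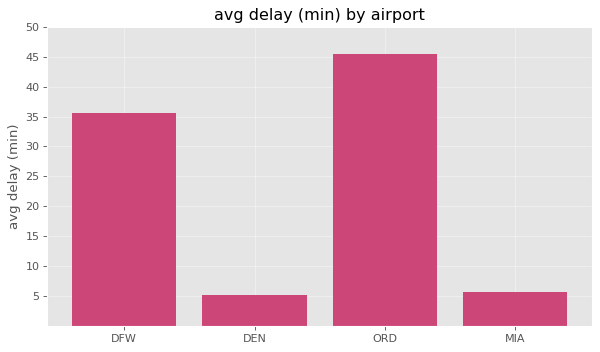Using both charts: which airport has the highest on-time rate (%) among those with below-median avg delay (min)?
Chart 2 median avg delay (min) ≈ 20; below-median airports: DEN, MIA. Among those, DEN has the highest on-time rate (%) (≈ 90).

DEN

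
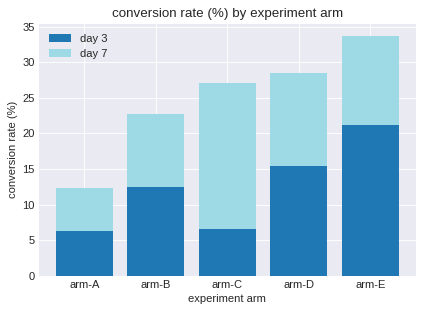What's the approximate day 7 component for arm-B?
day 7 top ≈ 25, bottom ≈ 15; segment ≈ 10.

≈ 10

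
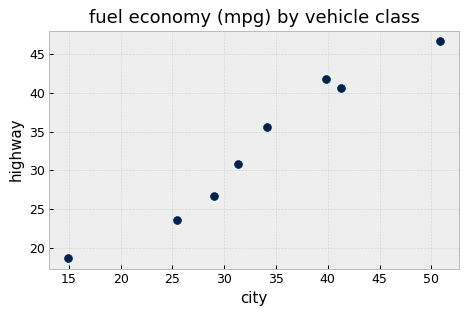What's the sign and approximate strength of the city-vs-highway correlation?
positive, strong

Points are positively correlated; strong (|r| ≈ 1.0).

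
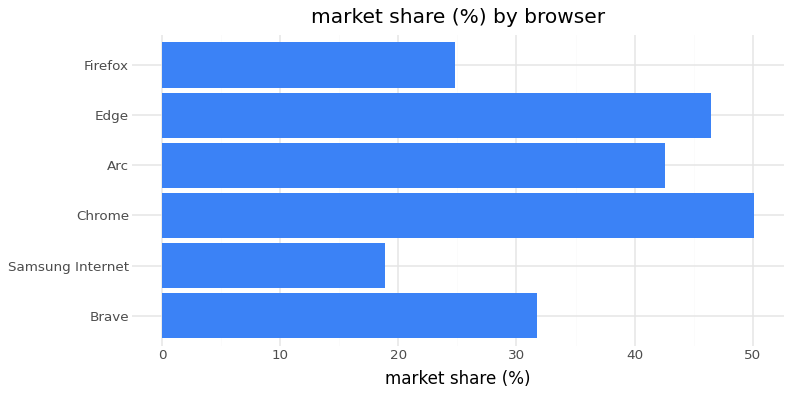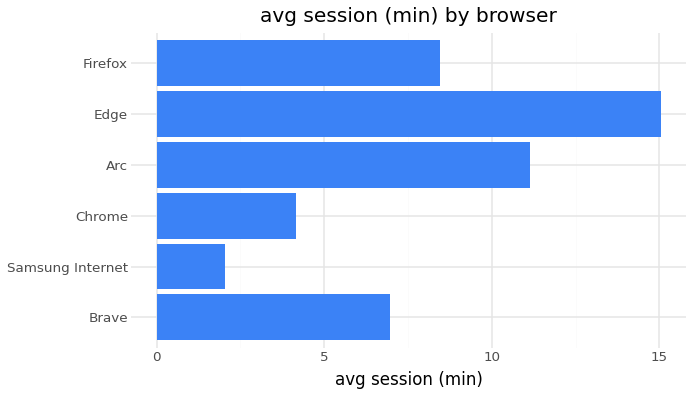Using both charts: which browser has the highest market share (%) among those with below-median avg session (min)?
Chart 2 median avg session (min) ≈ 8; below-median browsers: Brave, Samsung Internet, Chrome. Among those, Chrome has the highest market share (%) (≈ 50).

Chrome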